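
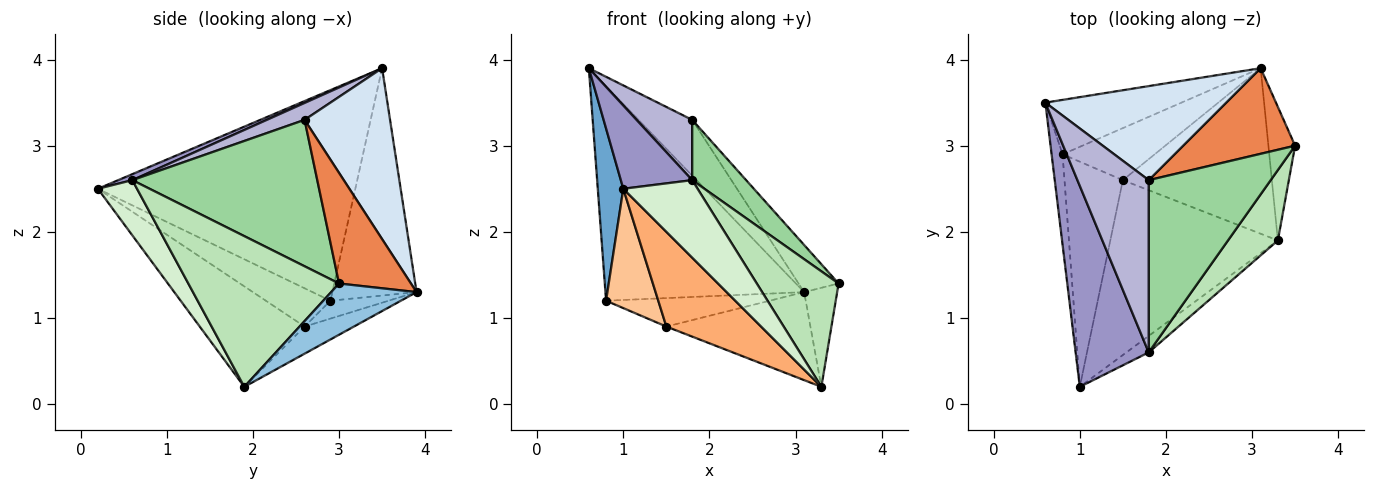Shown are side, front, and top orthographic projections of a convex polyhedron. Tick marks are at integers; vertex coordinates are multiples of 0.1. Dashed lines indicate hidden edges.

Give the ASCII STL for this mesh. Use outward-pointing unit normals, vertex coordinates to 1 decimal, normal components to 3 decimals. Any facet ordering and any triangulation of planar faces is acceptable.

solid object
 facet normal -0.994 -0.099 -0.052
  outer loop
   vertex 0.8 2.9 1.2
   vertex 1.0 0.2 2.5
   vertex 0.6 3.5 3.9
  endloop
 endfacet
 facet normal 0.839 0.324 -0.437
  outer loop
   vertex 3.1 3.9 1.3
   vertex 3.5 3.0 1.4
   vertex 3.3 1.9 0.2
  endloop
 endfacet
 facet normal -0.380 0.897 -0.227
  outer loop
   vertex 3.1 3.9 1.3
   vertex 0.8 2.9 1.2
   vertex 0.6 3.5 3.9
  endloop
 endfacet
 facet normal 0.631 0.396 0.667
  outer loop
   vertex 3.1 3.9 1.3
   vertex 0.6 3.5 3.9
   vertex 1.8 2.6 3.3
  endloop
 endfacet
 facet normal 0.655 0.364 0.662
  outer loop
   vertex 3.1 3.9 1.3
   vertex 1.8 2.6 3.3
   vertex 3.5 3.0 1.4
  endloop
 endfacet
 facet normal -0.466 -0.421 -0.778
  outer loop
   vertex 1.5 2.6 0.9
   vertex 3.3 1.9 0.2
   vertex 1.0 0.2 2.5
  endloop
 endfacet
 facet normal -0.501 -0.405 -0.765
  outer loop
   vertex 1.5 2.6 0.9
   vertex 1.0 0.2 2.5
   vertex 0.8 2.9 1.2
  endloop
 endfacet
 facet normal -0.159 0.464 -0.872
  outer loop
   vertex 1.5 2.6 0.9
   vertex 3.1 3.9 1.3
   vertex 3.3 1.9 0.2
  endloop
 endfacet
 facet normal -0.168 0.473 -0.865
  outer loop
   vertex 1.5 2.6 0.9
   vertex 0.8 2.9 1.2
   vertex 3.1 3.9 1.3
  endloop
 endfacet
 facet normal 0.750 -0.219 0.625
  outer loop
   vertex 1.8 0.6 2.6
   vertex 3.5 3.0 1.4
   vertex 1.8 2.6 3.3
  endloop
 endfacet
 facet normal 0.844 -0.458 0.279
  outer loop
   vertex 1.8 0.6 2.6
   vertex 3.3 1.9 0.2
   vertex 3.5 3.0 1.4
  endloop
 endfacet
 facet normal 0.458 -0.870 -0.185
  outer loop
   vertex 1.8 0.6 2.6
   vertex 1.0 0.2 2.5
   vertex 3.3 1.9 0.2
  endloop
 endfacet
 facet normal 0.076 -0.382 0.921
  outer loop
   vertex 1.8 0.6 2.6
   vertex 0.6 3.5 3.9
   vertex 1.0 0.2 2.5
  endloop
 endfacet
 facet normal 0.219 -0.322 0.921
  outer loop
   vertex 1.8 0.6 2.6
   vertex 1.8 2.6 3.3
   vertex 0.6 3.5 3.9
  endloop
 endfacet
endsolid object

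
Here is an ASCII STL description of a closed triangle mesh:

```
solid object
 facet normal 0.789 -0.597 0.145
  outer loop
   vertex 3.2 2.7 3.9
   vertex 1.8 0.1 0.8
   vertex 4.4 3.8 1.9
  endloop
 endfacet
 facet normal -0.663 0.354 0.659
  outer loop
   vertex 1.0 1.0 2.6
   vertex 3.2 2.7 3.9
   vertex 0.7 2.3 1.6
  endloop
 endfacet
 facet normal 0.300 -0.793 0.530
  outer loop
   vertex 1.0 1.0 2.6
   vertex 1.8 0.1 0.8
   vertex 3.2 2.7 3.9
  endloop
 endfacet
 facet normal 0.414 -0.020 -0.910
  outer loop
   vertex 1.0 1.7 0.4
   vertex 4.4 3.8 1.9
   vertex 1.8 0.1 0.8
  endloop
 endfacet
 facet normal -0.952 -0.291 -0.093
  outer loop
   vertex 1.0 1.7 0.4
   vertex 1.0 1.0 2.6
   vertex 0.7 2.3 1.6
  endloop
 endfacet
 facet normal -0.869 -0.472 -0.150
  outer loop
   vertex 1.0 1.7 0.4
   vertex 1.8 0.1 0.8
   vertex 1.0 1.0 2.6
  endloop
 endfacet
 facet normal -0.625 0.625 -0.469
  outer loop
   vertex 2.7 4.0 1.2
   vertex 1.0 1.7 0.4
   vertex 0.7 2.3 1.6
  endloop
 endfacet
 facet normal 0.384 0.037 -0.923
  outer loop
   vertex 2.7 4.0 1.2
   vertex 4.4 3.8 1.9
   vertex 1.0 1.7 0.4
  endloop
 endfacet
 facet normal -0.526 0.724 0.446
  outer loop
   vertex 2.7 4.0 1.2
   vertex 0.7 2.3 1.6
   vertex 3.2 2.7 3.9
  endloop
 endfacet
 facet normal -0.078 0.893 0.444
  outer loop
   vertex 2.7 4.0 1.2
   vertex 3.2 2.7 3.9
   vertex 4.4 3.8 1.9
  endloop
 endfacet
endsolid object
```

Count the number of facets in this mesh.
10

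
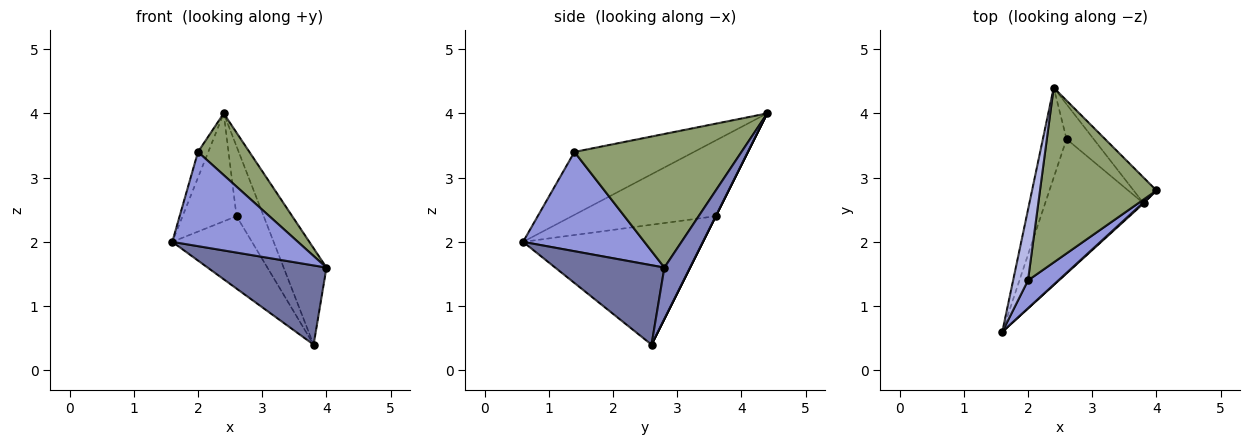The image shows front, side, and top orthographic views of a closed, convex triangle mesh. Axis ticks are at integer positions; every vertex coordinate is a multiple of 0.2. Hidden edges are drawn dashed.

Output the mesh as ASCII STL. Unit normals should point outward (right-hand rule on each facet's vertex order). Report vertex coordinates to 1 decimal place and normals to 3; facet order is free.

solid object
 facet normal 0.677 -0.736 0.010
  outer loop
   vertex 3.8 2.6 0.4
   vertex 4.0 2.8 1.6
   vertex 1.6 0.6 2.0
  endloop
 endfacet
 facet normal 0.502 0.836 -0.223
  outer loop
   vertex 3.8 2.6 0.4
   vertex 2.4 4.4 4.0
   vertex 4.0 2.8 1.6
  endloop
 endfacet
 facet normal 0.680 -0.704 0.208
  outer loop
   vertex 2.0 1.4 3.4
   vertex 1.6 0.6 2.0
   vertex 4.0 2.8 1.6
  endloop
 endfacet
 facet normal -0.970 0.083 0.229
  outer loop
   vertex 2.0 1.4 3.4
   vertex 2.4 4.4 4.0
   vertex 1.6 0.6 2.0
  endloop
 endfacet
 facet normal 0.734 -0.226 0.640
  outer loop
   vertex 2.0 1.4 3.4
   vertex 4.0 2.8 1.6
   vertex 2.4 4.4 4.0
  endloop
 endfacet
 facet normal -0.899 0.337 -0.281
  outer loop
   vertex 2.6 3.6 2.4
   vertex 1.6 0.6 2.0
   vertex 2.4 4.4 4.0
  endloop
 endfacet
 facet normal -0.731 0.324 -0.601
  outer loop
   vertex 2.6 3.6 2.4
   vertex 3.8 2.6 0.4
   vertex 1.6 0.6 2.0
  endloop
 endfacet
 facet normal 0.000 0.894 -0.447
  outer loop
   vertex 2.6 3.6 2.4
   vertex 2.4 4.4 4.0
   vertex 3.8 2.6 0.4
  endloop
 endfacet
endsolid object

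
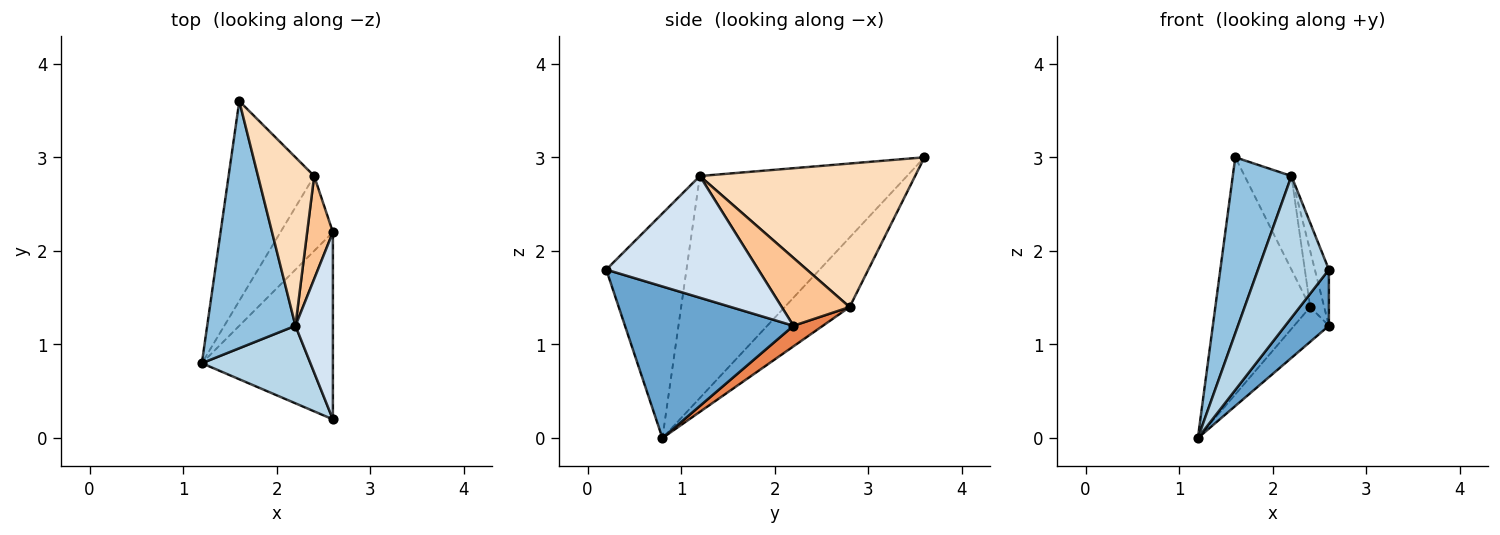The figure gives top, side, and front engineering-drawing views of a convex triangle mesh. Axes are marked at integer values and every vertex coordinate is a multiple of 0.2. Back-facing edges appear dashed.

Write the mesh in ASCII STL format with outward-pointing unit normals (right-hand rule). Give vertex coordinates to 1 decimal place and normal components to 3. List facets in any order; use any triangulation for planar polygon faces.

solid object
 facet normal 0.742 -0.192 -0.642
  outer loop
   vertex 2.6 0.2 1.8
   vertex 1.2 0.8 0.0
   vertex 2.6 2.2 1.2
  endloop
 endfacet
 facet normal -0.899 -0.254 0.357
  outer loop
   vertex 2.2 1.2 2.8
   vertex 1.6 3.6 3.0
   vertex 1.2 0.8 0.0
  endloop
 endfacet
 facet normal -0.705 -0.622 0.341
  outer loop
   vertex 2.2 1.2 2.8
   vertex 1.2 0.8 0.0
   vertex 2.6 0.2 1.8
  endloop
 endfacet
 facet normal 0.952 0.088 0.293
  outer loop
   vertex 2.2 1.2 2.8
   vertex 2.6 0.2 1.8
   vertex 2.6 2.2 1.2
  endloop
 endfacet
 facet normal 0.336 0.397 -0.854
  outer loop
   vertex 2.4 2.8 1.4
   vertex 2.6 2.2 1.2
   vertex 1.2 0.8 0.0
  endloop
 endfacet
 facet normal -0.464 0.678 -0.571
  outer loop
   vertex 2.4 2.8 1.4
   vertex 1.2 0.8 0.0
   vertex 1.6 3.6 3.0
  endloop
 endfacet
 facet normal 0.918 0.190 0.348
  outer loop
   vertex 2.4 2.8 1.4
   vertex 2.2 1.2 2.8
   vertex 2.6 2.2 1.2
  endloop
 endfacet
 facet normal 0.913 0.198 0.357
  outer loop
   vertex 2.4 2.8 1.4
   vertex 1.6 3.6 3.0
   vertex 2.2 1.2 2.8
  endloop
 endfacet
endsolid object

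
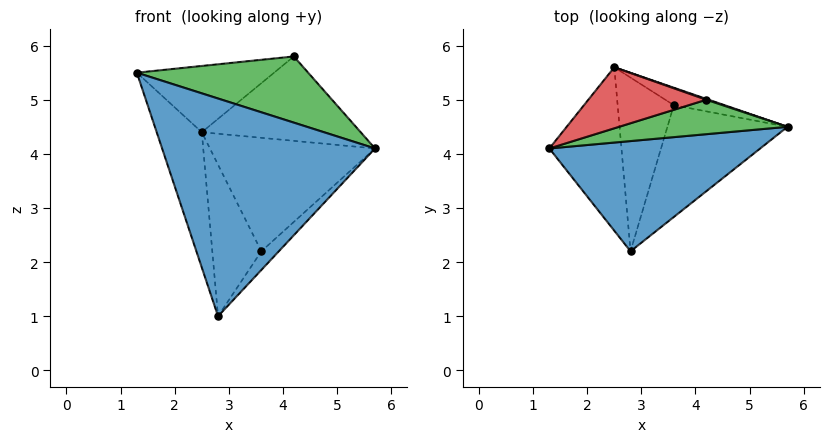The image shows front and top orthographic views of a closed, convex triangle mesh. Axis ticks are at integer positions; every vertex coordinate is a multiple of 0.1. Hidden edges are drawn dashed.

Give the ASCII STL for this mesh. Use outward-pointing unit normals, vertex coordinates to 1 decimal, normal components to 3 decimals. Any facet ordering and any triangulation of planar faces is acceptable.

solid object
 facet normal 0.219 -0.870 0.441
  outer loop
   vertex 2.8 2.2 1.0
   vertex 5.7 4.5 4.1
   vertex 1.3 4.1 5.5
  endloop
 endfacet
 facet normal -0.833 0.353 -0.427
  outer loop
   vertex 2.5 5.6 4.4
   vertex 2.8 2.2 1.0
   vertex 1.3 4.1 5.5
  endloop
 endfacet
 facet normal 0.222 -0.865 0.450
  outer loop
   vertex 4.2 5.0 5.8
   vertex 1.3 4.1 5.5
   vertex 5.7 4.5 4.1
  endloop
 endfacet
 facet normal -0.286 0.705 0.649
  outer loop
   vertex 4.2 5.0 5.8
   vertex 2.5 5.6 4.4
   vertex 1.3 4.1 5.5
  endloop
 endfacet
 facet normal 0.326 0.945 0.009
  outer loop
   vertex 4.2 5.0 5.8
   vertex 5.7 4.5 4.1
   vertex 2.5 5.6 4.4
  endloop
 endfacet
 facet normal 0.679 0.121 -0.725
  outer loop
   vertex 3.6 4.9 2.2
   vertex 5.7 4.5 4.1
   vertex 2.8 2.2 1.0
  endloop
 endfacet
 facet normal 0.310 0.940 -0.144
  outer loop
   vertex 3.6 4.9 2.2
   vertex 2.5 5.6 4.4
   vertex 5.7 4.5 4.1
  endloop
 endfacet
 facet normal -0.736 0.445 -0.510
  outer loop
   vertex 3.6 4.9 2.2
   vertex 2.8 2.2 1.0
   vertex 2.5 5.6 4.4
  endloop
 endfacet
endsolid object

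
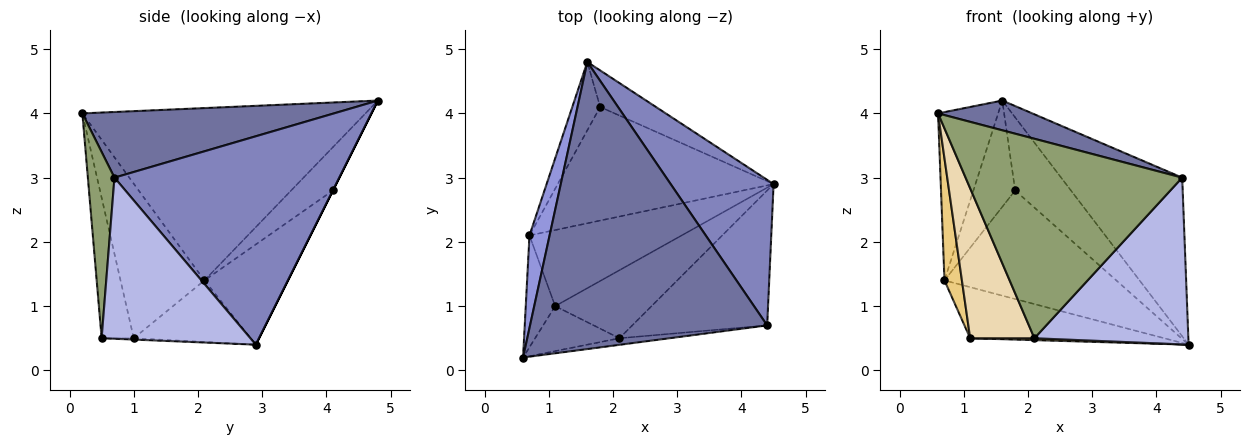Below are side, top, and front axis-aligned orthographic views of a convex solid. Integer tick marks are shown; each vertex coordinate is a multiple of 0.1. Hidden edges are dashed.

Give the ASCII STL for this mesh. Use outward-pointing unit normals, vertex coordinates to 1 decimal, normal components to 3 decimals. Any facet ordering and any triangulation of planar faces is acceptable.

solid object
 facet normal 0.265 -0.099 0.959
  outer loop
   vertex 4.4 0.7 3.0
   vertex 1.6 4.8 4.2
   vertex 0.6 0.2 4.0
  endloop
 endfacet
 facet normal 0.807 0.435 0.399
  outer loop
   vertex 4.4 0.7 3.0
   vertex 4.5 2.9 0.4
   vertex 1.6 4.8 4.2
  endloop
 endfacet
 facet normal -0.972 0.206 0.113
  outer loop
   vertex 0.7 2.1 1.4
   vertex 0.6 0.2 4.0
   vertex 1.6 4.8 4.2
  endloop
 endfacet
 facet normal 0.601 -0.622 -0.503
  outer loop
   vertex 2.1 0.5 0.5
   vertex 4.5 2.9 0.4
   vertex 4.4 0.7 3.0
  endloop
 endfacet
 facet normal 0.122 -0.992 -0.033
  outer loop
   vertex 2.1 0.5 0.5
   vertex 4.4 0.7 3.0
   vertex 0.6 0.2 4.0
  endloop
 endfacet
 facet normal 0.000 0.894 -0.447
  outer loop
   vertex 1.8 4.1 2.8
   vertex 1.6 4.8 4.2
   vertex 4.5 2.9 0.4
  endloop
 endfacet
 facet normal -0.318 0.655 -0.685
  outer loop
   vertex 1.8 4.1 2.8
   vertex 4.5 2.9 0.4
   vertex 0.7 2.1 1.4
  endloop
 endfacet
 facet normal -0.644 0.644 -0.414
  outer loop
   vertex 1.8 4.1 2.8
   vertex 0.7 2.1 1.4
   vertex 1.6 4.8 4.2
  endloop
 endfacet
 facet normal -0.318 0.528 -0.787
  outer loop
   vertex 1.1 1.0 0.5
   vertex 0.7 2.1 1.4
   vertex 4.5 2.9 0.4
  endloop
 endfacet
 facet normal -0.014 -0.028 -1.000
  outer loop
   vertex 1.1 1.0 0.5
   vertex 4.5 2.9 0.4
   vertex 2.1 0.5 0.5
  endloop
 endfacet
 facet normal -0.962 -0.200 -0.183
  outer loop
   vertex 1.1 1.0 0.5
   vertex 0.6 0.2 4.0
   vertex 0.7 2.1 1.4
  endloop
 endfacet
 facet normal -0.432 -0.864 -0.259
  outer loop
   vertex 1.1 1.0 0.5
   vertex 2.1 0.5 0.5
   vertex 0.6 0.2 4.0
  endloop
 endfacet
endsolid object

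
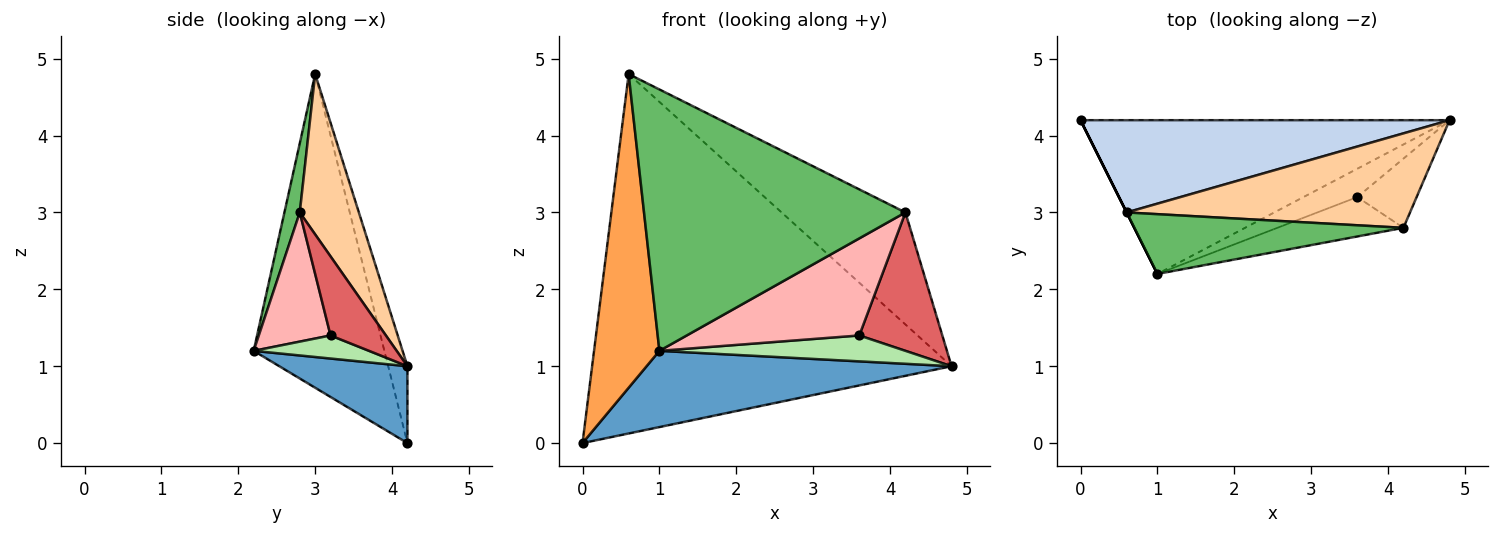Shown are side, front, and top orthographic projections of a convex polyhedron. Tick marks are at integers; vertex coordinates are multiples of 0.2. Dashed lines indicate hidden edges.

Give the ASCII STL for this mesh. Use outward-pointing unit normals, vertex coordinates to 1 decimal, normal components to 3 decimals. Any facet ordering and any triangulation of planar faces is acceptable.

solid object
 facet normal 0.183 -0.437 -0.881
  outer loop
   vertex 1.0 2.2 1.2
   vertex 0.0 4.2 0.0
   vertex 4.8 4.2 1.0
  endloop
 endfacet
 facet normal -0.052 0.967 0.248
  outer loop
   vertex 0.6 3.0 4.8
   vertex 4.8 4.2 1.0
   vertex 0.0 4.2 0.0
  endloop
 endfacet
 facet normal -0.894 -0.447 0.000
  outer loop
   vertex 0.6 3.0 4.8
   vertex 0.0 4.2 0.0
   vertex 1.0 2.2 1.2
  endloop
 endfacet
 facet normal 0.343 0.718 0.606
  outer loop
   vertex 4.2 2.8 3.0
   vertex 4.8 4.2 1.0
   vertex 0.6 3.0 4.8
  endloop
 endfacet
 facet normal 0.057 -0.973 0.223
  outer loop
   vertex 4.2 2.8 3.0
   vertex 0.6 3.0 4.8
   vertex 1.0 2.2 1.2
  endloop
 endfacet
 facet normal 0.302 -0.643 -0.704
  outer loop
   vertex 3.6 3.2 1.4
   vertex 1.0 2.2 1.2
   vertex 4.8 4.2 1.0
  endloop
 endfacet
 facet normal 0.512 -0.768 -0.384
  outer loop
   vertex 3.6 3.2 1.4
   vertex 4.8 4.2 1.0
   vertex 4.2 2.8 3.0
  endloop
 endfacet
 facet normal 0.360 -0.865 -0.351
  outer loop
   vertex 3.6 3.2 1.4
   vertex 4.2 2.8 3.0
   vertex 1.0 2.2 1.2
  endloop
 endfacet
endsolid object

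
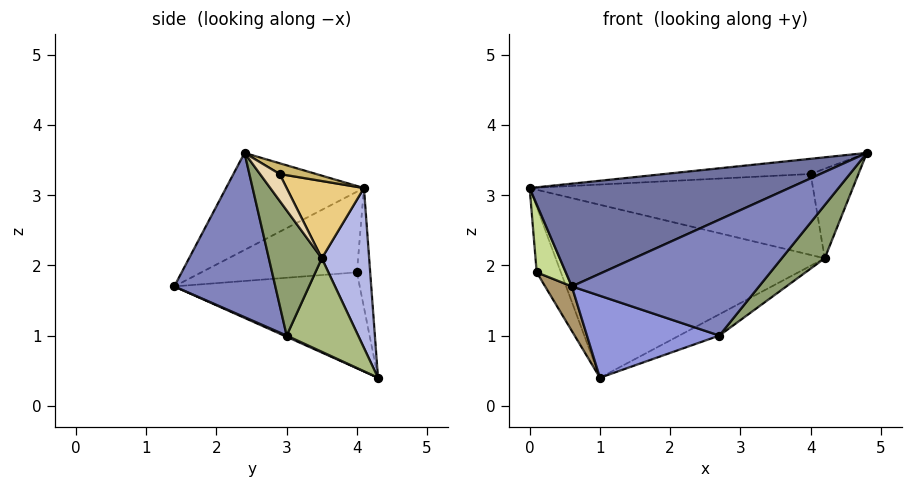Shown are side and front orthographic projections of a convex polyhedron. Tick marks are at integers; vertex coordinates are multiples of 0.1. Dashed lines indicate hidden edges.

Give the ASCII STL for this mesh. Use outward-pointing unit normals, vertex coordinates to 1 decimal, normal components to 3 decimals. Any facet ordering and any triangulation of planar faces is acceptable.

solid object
 facet normal -0.260 -0.489 0.832
  outer loop
   vertex 0.6 1.4 1.7
   vertex 4.8 2.4 3.6
   vertex 0.0 4.1 3.1
  endloop
 endfacet
 facet normal 0.410 -0.759 -0.506
  outer loop
   vertex 2.7 3.0 1.0
   vertex 4.8 2.4 3.6
   vertex 0.6 1.4 1.7
  endloop
 endfacet
 facet normal 0.008 -0.410 -0.912
  outer loop
   vertex 2.7 3.0 1.0
   vertex 0.6 1.4 1.7
   vertex 1.0 4.3 0.4
  endloop
 endfacet
 facet normal 0.172 0.976 0.136
  outer loop
   vertex 4.2 3.5 2.1
   vertex 1.0 4.3 0.4
   vertex 0.0 4.1 3.1
  endloop
 endfacet
 facet normal 0.615 -0.499 -0.611
  outer loop
   vertex 4.2 3.5 2.1
   vertex 4.8 2.4 3.6
   vertex 2.7 3.0 1.0
  endloop
 endfacet
 facet normal 0.504 0.283 -0.816
  outer loop
   vertex 4.2 3.5 2.1
   vertex 2.7 3.0 1.0
   vertex 1.0 4.3 0.4
  endloop
 endfacet
 facet normal -0.981 -0.183 -0.066
  outer loop
   vertex 0.1 4.0 1.9
   vertex 0.6 1.4 1.7
   vertex 0.0 4.1 3.1
  endloop
 endfacet
 facet normal -0.478 0.871 -0.112
  outer loop
   vertex 0.1 4.0 1.9
   vertex 0.0 4.1 3.1
   vertex 1.0 4.3 0.4
  endloop
 endfacet
 facet normal -0.840 -0.121 -0.528
  outer loop
   vertex 0.1 4.0 1.9
   vertex 1.0 4.3 0.4
   vertex 0.6 1.4 1.7
  endloop
 endfacet
 facet normal 0.174 0.696 0.696
  outer loop
   vertex 4.0 2.9 3.3
   vertex 0.0 4.1 3.1
   vertex 4.8 2.4 3.6
  endloop
 endfacet
 facet normal 0.233 0.854 0.466
  outer loop
   vertex 4.0 2.9 3.3
   vertex 4.2 3.5 2.1
   vertex 0.0 4.1 3.1
  endloop
 endfacet
 facet normal 0.337 0.818 0.465
  outer loop
   vertex 4.0 2.9 3.3
   vertex 4.8 2.4 3.6
   vertex 4.2 3.5 2.1
  endloop
 endfacet
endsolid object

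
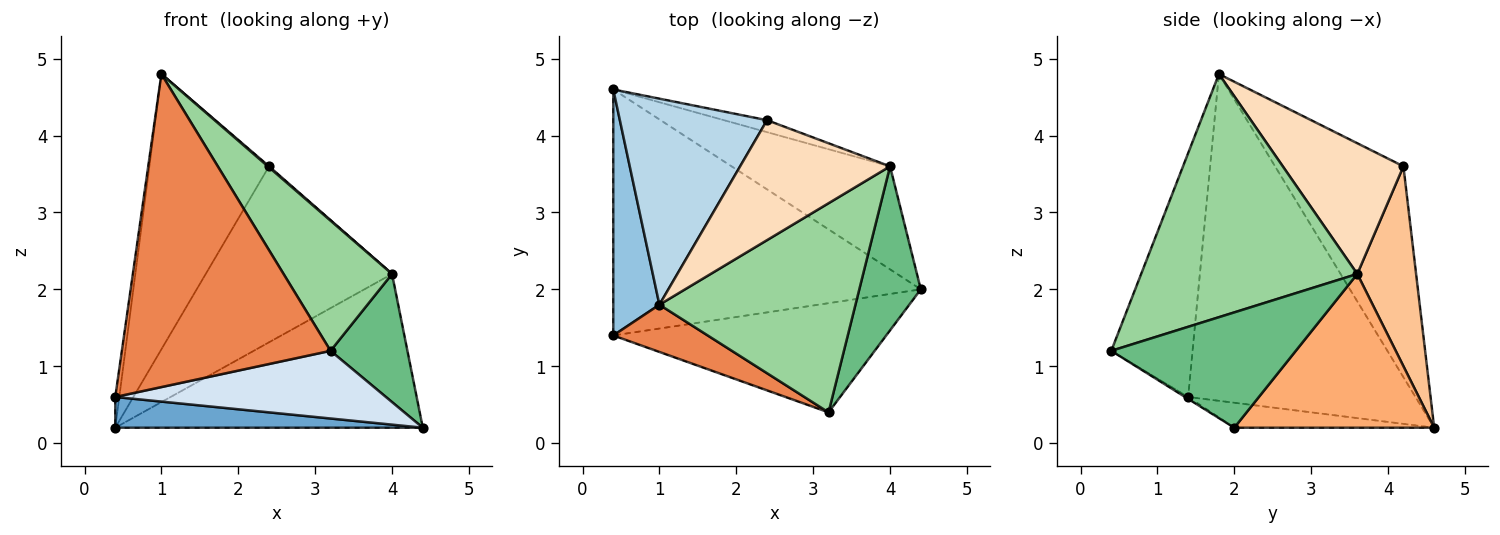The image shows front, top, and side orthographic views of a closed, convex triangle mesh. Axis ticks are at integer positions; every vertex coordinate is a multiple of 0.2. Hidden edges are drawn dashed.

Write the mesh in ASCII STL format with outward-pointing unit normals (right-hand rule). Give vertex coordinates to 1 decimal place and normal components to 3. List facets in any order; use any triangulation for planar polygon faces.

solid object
 facet normal -0.080 -0.124 -0.989
  outer loop
   vertex 0.4 4.6 0.2
   vertex 4.4 2.0 0.2
   vertex 0.4 1.4 0.6
  endloop
 endfacet
 facet normal -0.990 0.017 0.140
  outer loop
   vertex 1.0 1.8 4.8
   vertex 0.4 4.6 0.2
   vertex 0.4 1.4 0.6
  endloop
 endfacet
 facet normal -0.651 0.607 0.455
  outer loop
   vertex 2.4 4.2 3.6
   vertex 0.4 4.6 0.2
   vertex 1.0 1.8 4.8
  endloop
 endfacet
 facet normal -0.006 -0.527 -0.850
  outer loop
   vertex 3.2 0.4 1.2
   vertex 0.4 1.4 0.6
   vertex 4.4 2.0 0.2
  endloop
 endfacet
 facet normal -0.359 -0.923 0.139
  outer loop
   vertex 3.2 0.4 1.2
   vertex 1.0 1.8 4.8
   vertex 0.4 1.4 0.6
  endloop
 endfacet
 facet normal 0.475 0.731 -0.490
  outer loop
   vertex 4.0 3.6 2.2
   vertex 4.4 2.0 0.2
   vertex 0.4 4.6 0.2
  endloop
 endfacet
 facet normal 0.300 0.952 -0.065
  outer loop
   vertex 4.0 3.6 2.2
   vertex 0.4 4.6 0.2
   vertex 2.4 4.2 3.6
  endloop
 endfacet
 facet normal 0.657 -0.006 0.754
  outer loop
   vertex 4.0 3.6 2.2
   vertex 2.4 4.2 3.6
   vertex 1.0 1.8 4.8
  endloop
 endfacet
 facet normal 0.828 -0.345 0.442
  outer loop
   vertex 4.0 3.6 2.2
   vertex 3.2 0.4 1.2
   vertex 4.4 2.0 0.2
  endloop
 endfacet
 facet normal 0.725 -0.364 0.585
  outer loop
   vertex 4.0 3.6 2.2
   vertex 1.0 1.8 4.8
   vertex 3.2 0.4 1.2
  endloop
 endfacet
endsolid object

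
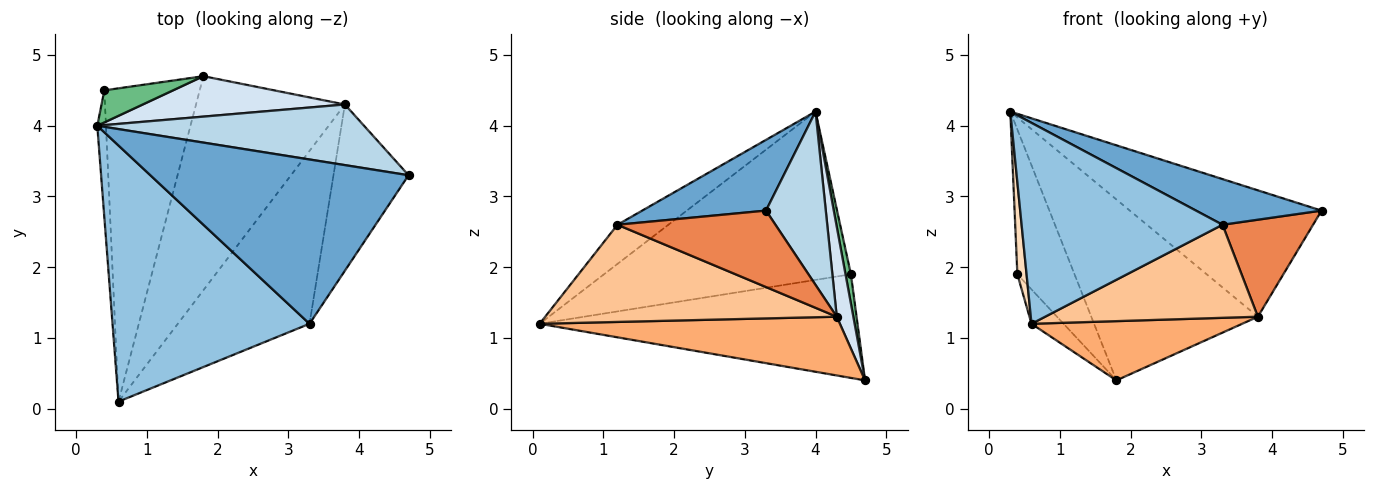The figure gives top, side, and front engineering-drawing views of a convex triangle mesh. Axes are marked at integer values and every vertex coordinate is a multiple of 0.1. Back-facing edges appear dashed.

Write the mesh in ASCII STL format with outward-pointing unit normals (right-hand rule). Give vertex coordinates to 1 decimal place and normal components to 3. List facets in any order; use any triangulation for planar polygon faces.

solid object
 facet normal 0.255 -0.259 0.932
  outer loop
   vertex 3.3 1.2 2.6
   vertex 4.7 3.3 2.8
   vertex 0.3 4.0 4.2
  endloop
 endfacet
 facet normal -0.155 -0.610 0.777
  outer loop
   vertex 3.3 1.2 2.6
   vertex 0.3 4.0 4.2
   vertex 0.6 0.1 1.2
  endloop
 endfacet
 facet normal 0.271 0.868 0.416
  outer loop
   vertex 3.8 4.3 1.3
   vertex 0.3 4.0 4.2
   vertex 4.7 3.3 2.8
  endloop
 endfacet
 facet normal 0.097 0.971 0.217
  outer loop
   vertex 3.8 4.3 1.3
   vertex 1.8 4.7 0.4
   vertex 0.3 4.0 4.2
  endloop
 endfacet
 facet normal 0.660 -0.378 -0.649
  outer loop
   vertex 3.8 4.3 1.3
   vertex 4.7 3.3 2.8
   vertex 3.3 1.2 2.6
  endloop
 endfacet
 facet normal 0.355 -0.249 -0.901
  outer loop
   vertex 3.8 4.3 1.3
   vertex 0.6 0.1 1.2
   vertex 1.8 4.7 0.4
  endloop
 endfacet
 facet normal 0.545 -0.398 -0.738
  outer loop
   vertex 3.8 4.3 1.3
   vertex 3.3 1.2 2.6
   vertex 0.6 0.1 1.2
  endloop
 endfacet
 facet normal -0.998 -0.037 -0.051
  outer loop
   vertex 0.4 4.5 1.9
   vertex 0.6 0.1 1.2
   vertex 0.3 4.0 4.2
  endloop
 endfacet
 facet normal 0.092 0.972 0.215
  outer loop
   vertex 0.4 4.5 1.9
   vertex 0.3 4.0 4.2
   vertex 1.8 4.7 0.4
  endloop
 endfacet
 facet normal -0.734 0.074 -0.675
  outer loop
   vertex 0.4 4.5 1.9
   vertex 1.8 4.7 0.4
   vertex 0.6 0.1 1.2
  endloop
 endfacet
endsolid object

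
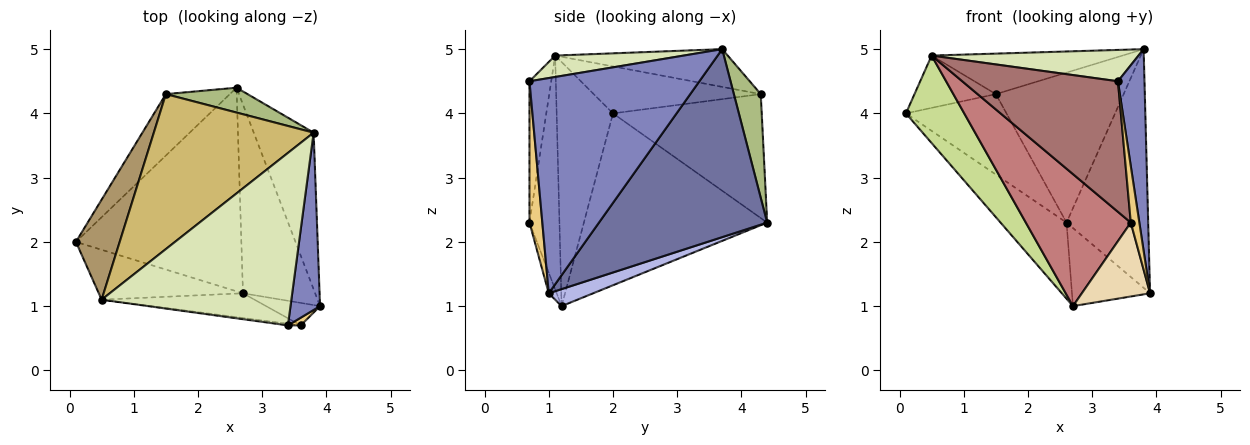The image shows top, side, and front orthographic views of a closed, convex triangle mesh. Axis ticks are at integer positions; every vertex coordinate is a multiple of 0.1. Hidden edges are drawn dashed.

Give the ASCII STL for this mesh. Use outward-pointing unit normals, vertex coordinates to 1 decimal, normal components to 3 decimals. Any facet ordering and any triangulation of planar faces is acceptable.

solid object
 facet normal 0.865 0.420 -0.276
  outer loop
   vertex 3.8 3.7 5.0
   vertex 3.9 1.0 1.2
   vertex 2.6 4.4 2.3
  endloop
 endfacet
 facet normal 0.979 -0.153 0.134
  outer loop
   vertex 3.4 0.7 4.5
   vertex 3.9 1.0 1.2
   vertex 3.8 3.7 5.0
  endloop
 endfacet
 facet normal -0.697 0.251 -0.671
  outer loop
   vertex 2.7 1.2 1.0
   vertex 0.1 2.0 4.0
   vertex 2.6 4.4 2.3
  endloop
 endfacet
 facet normal 0.213 0.373 -0.903
  outer loop
   vertex 2.7 1.2 1.0
   vertex 2.6 4.4 2.3
   vertex 3.9 1.0 1.2
  endloop
 endfacet
 facet normal -0.762 0.515 -0.393
  outer loop
   vertex 1.5 4.3 4.3
   vertex 2.6 4.4 2.3
   vertex 0.1 2.0 4.0
  endloop
 endfacet
 facet normal 0.203 0.966 0.160
  outer loop
   vertex 1.5 4.3 4.3
   vertex 3.8 3.7 5.0
   vertex 2.6 4.4 2.3
  endloop
 endfacet
 facet normal -0.643 -0.665 -0.380
  outer loop
   vertex 0.5 1.1 4.9
   vertex 0.1 2.0 4.0
   vertex 2.7 1.2 1.0
  endloop
 endfacet
 facet normal 0.110 -0.178 0.978
  outer loop
   vertex 0.5 1.1 4.9
   vertex 3.4 0.7 4.5
   vertex 3.8 3.7 5.0
  endloop
 endfacet
 facet normal -0.689 0.336 0.642
  outer loop
   vertex 0.5 1.1 4.9
   vertex 1.5 4.3 4.3
   vertex 0.1 2.0 4.0
  endloop
 endfacet
 facet normal -0.223 0.246 0.943
  outer loop
   vertex 0.5 1.1 4.9
   vertex 3.8 3.7 5.0
   vertex 1.5 4.3 4.3
  endloop
 endfacet
 facet normal 0.830 -0.553 0.075
  outer loop
   vertex 3.6 0.7 2.3
   vertex 3.9 1.0 1.2
   vertex 3.4 0.7 4.5
  endloop
 endfacet
 facet normal -0.110 -0.951 -0.289
  outer loop
   vertex 3.6 0.7 2.3
   vertex 2.7 1.2 1.0
   vertex 3.9 1.0 1.2
  endloop
 endfacet
 facet normal -0.138 -0.990 -0.013
  outer loop
   vertex 3.6 0.7 2.3
   vertex 3.4 0.7 4.5
   vertex 0.5 1.1 4.9
  endloop
 endfacet
 facet normal -0.270 -0.946 -0.177
  outer loop
   vertex 3.6 0.7 2.3
   vertex 0.5 1.1 4.9
   vertex 2.7 1.2 1.0
  endloop
 endfacet
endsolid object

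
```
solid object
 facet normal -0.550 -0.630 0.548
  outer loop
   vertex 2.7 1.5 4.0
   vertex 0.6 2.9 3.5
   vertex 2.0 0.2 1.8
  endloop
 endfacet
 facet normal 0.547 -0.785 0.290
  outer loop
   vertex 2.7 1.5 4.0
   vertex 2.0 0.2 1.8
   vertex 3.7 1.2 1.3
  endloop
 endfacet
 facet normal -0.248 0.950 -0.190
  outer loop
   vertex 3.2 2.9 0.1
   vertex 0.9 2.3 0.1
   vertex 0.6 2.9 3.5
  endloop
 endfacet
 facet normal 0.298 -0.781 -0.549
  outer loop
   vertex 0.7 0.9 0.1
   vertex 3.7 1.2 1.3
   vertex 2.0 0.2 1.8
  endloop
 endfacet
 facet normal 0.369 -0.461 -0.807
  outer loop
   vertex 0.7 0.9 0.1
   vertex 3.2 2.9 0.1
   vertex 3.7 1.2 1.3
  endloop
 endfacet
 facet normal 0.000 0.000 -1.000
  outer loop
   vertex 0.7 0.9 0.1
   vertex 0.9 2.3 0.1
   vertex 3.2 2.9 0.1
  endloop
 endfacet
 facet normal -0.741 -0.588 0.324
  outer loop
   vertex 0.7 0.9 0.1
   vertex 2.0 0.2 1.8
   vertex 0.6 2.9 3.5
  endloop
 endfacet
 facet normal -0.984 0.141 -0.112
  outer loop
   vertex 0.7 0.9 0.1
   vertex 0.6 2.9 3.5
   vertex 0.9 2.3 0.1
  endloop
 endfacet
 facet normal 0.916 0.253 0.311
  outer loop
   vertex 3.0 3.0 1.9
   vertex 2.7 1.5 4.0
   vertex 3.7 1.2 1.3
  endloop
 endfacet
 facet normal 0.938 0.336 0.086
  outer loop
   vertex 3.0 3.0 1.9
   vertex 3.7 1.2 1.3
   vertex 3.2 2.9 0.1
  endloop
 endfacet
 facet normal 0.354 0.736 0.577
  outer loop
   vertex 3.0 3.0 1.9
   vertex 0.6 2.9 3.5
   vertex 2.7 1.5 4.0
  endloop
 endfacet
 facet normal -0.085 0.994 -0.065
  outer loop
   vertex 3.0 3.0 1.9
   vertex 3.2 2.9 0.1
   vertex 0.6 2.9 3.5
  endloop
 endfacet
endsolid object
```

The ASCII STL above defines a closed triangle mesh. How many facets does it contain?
12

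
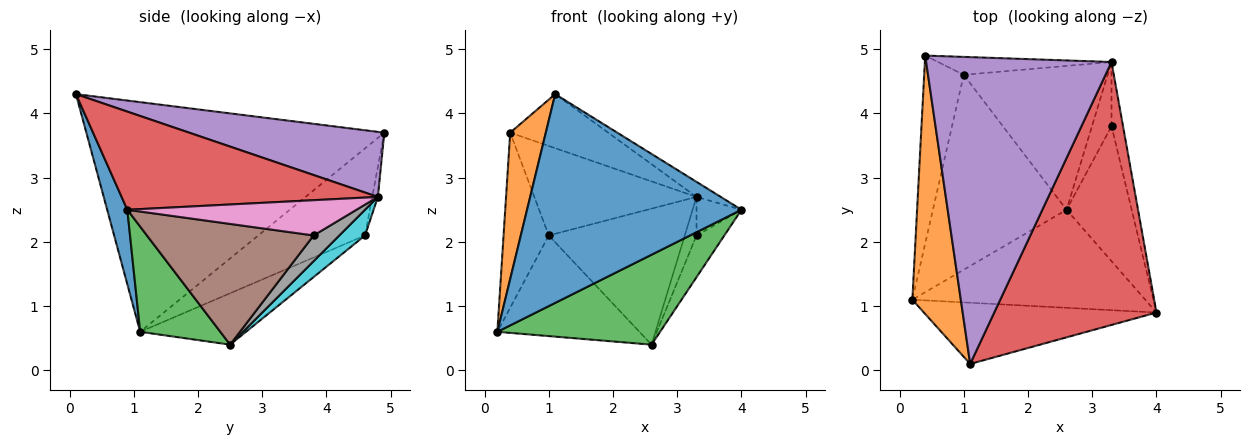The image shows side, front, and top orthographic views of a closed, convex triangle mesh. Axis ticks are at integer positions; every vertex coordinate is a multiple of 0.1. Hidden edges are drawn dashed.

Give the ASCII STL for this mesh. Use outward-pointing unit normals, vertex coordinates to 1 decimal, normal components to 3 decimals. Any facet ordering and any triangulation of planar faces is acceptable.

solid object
 facet normal 0.090 -0.956 -0.280
  outer loop
   vertex 1.1 0.1 4.3
   vertex 0.2 1.1 0.6
   vertex 4.0 0.9 2.5
  endloop
 endfacet
 facet normal -0.972 -0.116 0.205
  outer loop
   vertex 1.1 0.1 4.3
   vertex 0.4 4.9 3.7
   vertex 0.2 1.1 0.6
  endloop
 endfacet
 facet normal 0.316 -0.641 -0.699
  outer loop
   vertex 2.6 2.5 0.4
   vertex 4.0 0.9 2.5
   vertex 0.2 1.1 0.6
  endloop
 endfacet
 facet normal 0.517 0.049 0.855
  outer loop
   vertex 3.3 4.8 2.7
   vertex 1.1 0.1 4.3
   vertex 4.0 0.9 2.5
  endloop
 endfacet
 facet normal 0.327 0.164 0.931
  outer loop
   vertex 3.3 4.8 2.7
   vertex 0.4 4.9 3.7
   vertex 1.1 0.1 4.3
  endloop
 endfacet
 facet normal 0.871 0.145 -0.470
  outer loop
   vertex 3.3 3.8 2.1
   vertex 4.0 0.9 2.5
   vertex 2.6 2.5 0.4
  endloop
 endfacet
 facet normal 0.934 0.183 -0.306
  outer loop
   vertex 3.3 3.8 2.1
   vertex 3.3 4.8 2.7
   vertex 4.0 0.9 2.5
  endloop
 endfacet
 facet normal 0.748 0.341 -0.569
  outer loop
   vertex 3.3 3.8 2.1
   vertex 2.6 2.5 0.4
   vertex 3.3 4.8 2.7
  endloop
 endfacet
 facet normal -0.034 0.980 -0.196
  outer loop
   vertex 1.0 4.6 2.1
   vertex 0.4 4.9 3.7
   vertex 3.3 4.8 2.7
  endloop
 endfacet
 facet normal 0.129 0.681 -0.721
  outer loop
   vertex 1.0 4.6 2.1
   vertex 3.3 4.8 2.7
   vertex 2.6 2.5 0.4
  endloop
 endfacet
 facet normal -0.850 0.360 -0.386
  outer loop
   vertex 1.0 4.6 2.1
   vertex 0.2 1.1 0.6
   vertex 0.4 4.9 3.7
  endloop
 endfacet
 facet normal -0.323 0.434 -0.841
  outer loop
   vertex 1.0 4.6 2.1
   vertex 2.6 2.5 0.4
   vertex 0.2 1.1 0.6
  endloop
 endfacet
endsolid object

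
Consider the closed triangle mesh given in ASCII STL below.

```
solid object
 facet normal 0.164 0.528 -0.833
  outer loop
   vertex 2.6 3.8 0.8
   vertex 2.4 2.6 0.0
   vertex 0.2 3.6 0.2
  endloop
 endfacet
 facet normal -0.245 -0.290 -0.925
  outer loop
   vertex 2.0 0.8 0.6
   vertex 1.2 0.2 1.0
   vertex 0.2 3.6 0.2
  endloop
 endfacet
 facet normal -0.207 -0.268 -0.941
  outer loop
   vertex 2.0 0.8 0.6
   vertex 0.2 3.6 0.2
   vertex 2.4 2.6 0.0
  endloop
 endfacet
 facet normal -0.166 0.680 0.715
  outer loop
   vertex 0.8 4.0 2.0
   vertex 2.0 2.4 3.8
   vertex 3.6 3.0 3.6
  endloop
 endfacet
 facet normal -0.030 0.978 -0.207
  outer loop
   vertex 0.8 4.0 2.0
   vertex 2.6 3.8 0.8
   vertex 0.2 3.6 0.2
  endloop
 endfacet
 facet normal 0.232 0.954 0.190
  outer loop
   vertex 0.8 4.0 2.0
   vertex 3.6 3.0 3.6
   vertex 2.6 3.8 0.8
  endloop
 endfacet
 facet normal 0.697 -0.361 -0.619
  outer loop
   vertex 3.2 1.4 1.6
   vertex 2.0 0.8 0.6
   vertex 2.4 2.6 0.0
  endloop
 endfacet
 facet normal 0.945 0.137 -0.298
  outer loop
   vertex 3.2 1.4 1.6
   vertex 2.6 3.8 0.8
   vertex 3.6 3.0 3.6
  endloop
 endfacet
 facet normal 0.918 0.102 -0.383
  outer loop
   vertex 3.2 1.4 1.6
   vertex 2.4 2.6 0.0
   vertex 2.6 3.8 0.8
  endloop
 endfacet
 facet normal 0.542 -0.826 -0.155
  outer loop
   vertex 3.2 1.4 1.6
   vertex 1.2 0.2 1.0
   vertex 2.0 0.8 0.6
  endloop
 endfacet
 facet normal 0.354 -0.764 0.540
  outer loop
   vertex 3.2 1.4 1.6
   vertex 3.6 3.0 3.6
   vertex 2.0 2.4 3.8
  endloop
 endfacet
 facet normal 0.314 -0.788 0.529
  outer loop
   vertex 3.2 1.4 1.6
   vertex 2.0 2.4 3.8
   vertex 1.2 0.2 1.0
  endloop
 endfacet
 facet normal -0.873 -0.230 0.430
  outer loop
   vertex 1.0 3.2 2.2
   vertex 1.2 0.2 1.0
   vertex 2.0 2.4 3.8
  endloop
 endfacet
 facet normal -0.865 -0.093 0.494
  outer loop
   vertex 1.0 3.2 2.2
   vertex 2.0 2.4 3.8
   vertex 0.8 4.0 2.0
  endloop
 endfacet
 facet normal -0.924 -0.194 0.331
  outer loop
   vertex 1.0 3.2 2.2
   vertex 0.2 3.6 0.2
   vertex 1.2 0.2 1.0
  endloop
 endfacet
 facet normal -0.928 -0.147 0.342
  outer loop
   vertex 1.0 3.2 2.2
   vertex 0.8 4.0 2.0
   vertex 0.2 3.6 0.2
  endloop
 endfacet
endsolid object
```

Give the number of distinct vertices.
10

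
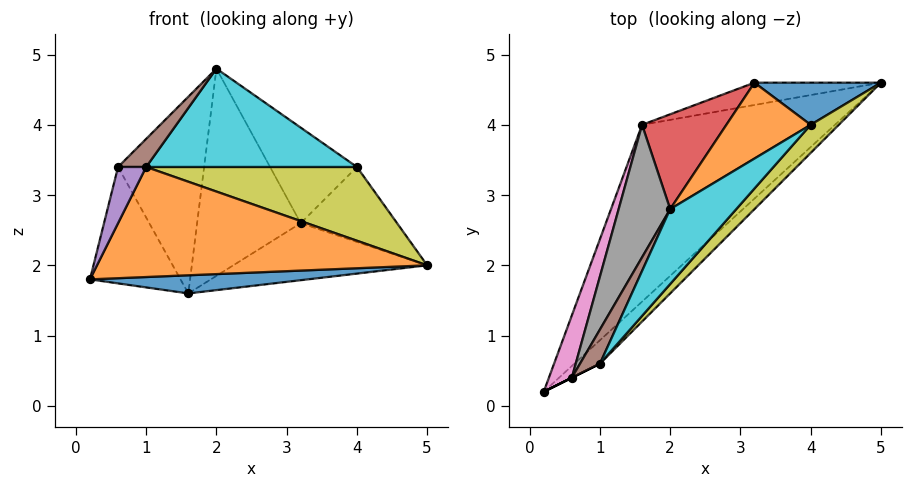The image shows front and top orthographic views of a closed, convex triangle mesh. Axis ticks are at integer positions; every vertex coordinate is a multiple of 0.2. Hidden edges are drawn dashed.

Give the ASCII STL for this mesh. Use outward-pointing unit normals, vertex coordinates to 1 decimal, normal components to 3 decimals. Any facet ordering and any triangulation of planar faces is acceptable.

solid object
 facet normal 0.134 -0.101 -0.986
  outer loop
   vertex 1.6 4.0 1.6
   vertex 5.0 4.6 2.0
   vertex 0.2 0.2 1.8
  endloop
 endfacet
 facet normal 0.671 -0.725 -0.154
  outer loop
   vertex 1.0 0.6 3.4
   vertex 0.2 0.2 1.8
   vertex 5.0 4.6 2.0
  endloop
 endfacet
 facet normal -0.121 0.924 -0.362
  outer loop
   vertex 3.2 4.6 2.6
   vertex 5.0 4.6 2.0
   vertex 1.6 4.0 1.6
  endloop
 endfacet
 facet normal -0.515 0.779 0.357
  outer loop
   vertex 3.2 4.6 2.6
   vertex 1.6 4.0 1.6
   vertex 2.0 2.8 4.8
  endloop
 endfacet
 facet normal 0.447 -0.894 0.000
  outer loop
   vertex 0.6 0.4 3.4
   vertex 0.2 0.2 1.8
   vertex 1.0 0.6 3.4
  endloop
 endfacet
 facet normal 0.303 -0.606 0.736
  outer loop
   vertex 0.6 0.4 3.4
   vertex 1.0 0.6 3.4
   vertex 2.0 2.8 4.8
  endloop
 endfacet
 facet normal -0.919 0.348 0.186
  outer loop
   vertex 0.6 0.4 3.4
   vertex 1.6 4.0 1.6
   vertex 0.2 0.2 1.8
  endloop
 endfacet
 facet normal -0.893 0.374 0.252
  outer loop
   vertex 0.6 0.4 3.4
   vertex 2.0 2.8 4.8
   vertex 1.6 4.0 1.6
  endloop
 endfacet
 facet normal 0.727 -0.642 0.244
  outer loop
   vertex 4.0 4.0 3.4
   vertex 1.0 0.6 3.4
   vertex 5.0 4.6 2.0
  endloop
 endfacet
 facet normal 0.670 -0.591 0.450
  outer loop
   vertex 4.0 4.0 3.4
   vertex 2.0 2.8 4.8
   vertex 1.0 0.6 3.4
  endloop
 endfacet
 facet normal 0.161 0.860 0.484
  outer loop
   vertex 4.0 4.0 3.4
   vertex 5.0 4.6 2.0
   vertex 3.2 4.6 2.6
  endloop
 endfacet
 facet normal -0.035 0.783 0.622
  outer loop
   vertex 4.0 4.0 3.4
   vertex 3.2 4.6 2.6
   vertex 2.0 2.8 4.8
  endloop
 endfacet
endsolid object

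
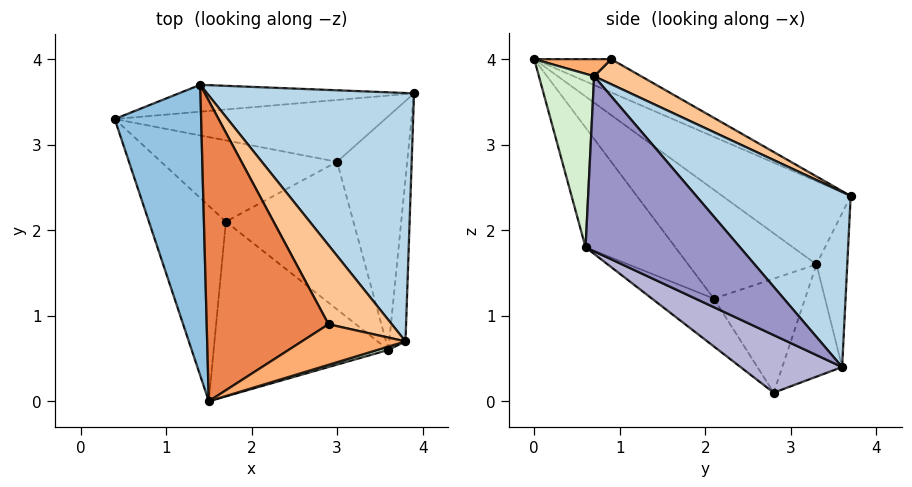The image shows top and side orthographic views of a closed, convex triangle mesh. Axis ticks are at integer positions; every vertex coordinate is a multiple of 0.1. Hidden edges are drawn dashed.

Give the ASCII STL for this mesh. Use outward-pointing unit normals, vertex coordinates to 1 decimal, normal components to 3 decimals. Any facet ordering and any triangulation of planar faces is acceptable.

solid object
 facet normal -0.171 0.950 -0.261
  outer loop
   vertex 1.4 3.7 2.4
   vertex 3.9 3.6 0.4
   vertex 0.4 3.3 1.6
  endloop
 endfacet
 facet normal -0.666 0.281 0.691
  outer loop
   vertex 1.4 3.7 2.4
   vertex 0.4 3.3 1.6
   vertex 1.5 0.0 4.0
  endloop
 endfacet
 facet normal 0.486 0.658 0.575
  outer loop
   vertex 3.8 0.7 3.8
   vertex 3.9 3.6 0.4
   vertex 1.4 3.7 2.4
  endloop
 endfacet
 facet normal -0.303 0.614 -0.729
  outer loop
   vertex 3.0 2.8 0.1
   vertex 0.4 3.3 1.6
   vertex 3.9 3.6 0.4
  endloop
 endfacet
 facet normal -0.244 0.379 0.893
  outer loop
   vertex 2.9 0.9 4.0
   vertex 1.4 3.7 2.4
   vertex 1.5 0.0 4.0
  endloop
 endfacet
 facet normal 0.158 -0.246 0.956
  outer loop
   vertex 2.9 0.9 4.0
   vertex 1.5 0.0 4.0
   vertex 3.8 0.7 3.8
  endloop
 endfacet
 facet normal 0.298 0.589 0.751
  outer loop
   vertex 2.9 0.9 4.0
   vertex 3.8 0.7 3.8
   vertex 1.4 3.7 2.4
  endloop
 endfacet
 facet normal -0.671 -0.569 -0.475
  outer loop
   vertex 1.7 2.1 1.2
   vertex 1.5 0.0 4.0
   vertex 0.4 3.3 1.6
  endloop
 endfacet
 facet normal -0.519 -0.295 -0.802
  outer loop
   vertex 1.7 2.1 1.2
   vertex 0.4 3.3 1.6
   vertex 3.0 2.8 0.1
  endloop
 endfacet
 facet normal -0.391 -0.723 -0.570
  outer loop
   vertex 3.6 0.6 1.8
   vertex 1.5 0.0 4.0
   vertex 1.7 2.1 1.2
  endloop
 endfacet
 facet normal -0.272 -0.634 -0.724
  outer loop
   vertex 3.6 0.6 1.8
   vertex 1.7 2.1 1.2
   vertex 3.0 2.8 0.1
  endloop
 endfacet
 facet normal 0.293 -0.956 0.019
  outer loop
   vertex 3.6 0.6 1.8
   vertex 3.8 0.7 3.8
   vertex 1.5 0.0 4.0
  endloop
 endfacet
 facet normal 0.986 -0.141 -0.092
  outer loop
   vertex 3.6 0.6 1.8
   vertex 3.9 3.6 0.4
   vertex 3.8 0.7 3.8
  endloop
 endfacet
 facet normal 0.584 -0.390 -0.711
  outer loop
   vertex 3.6 0.6 1.8
   vertex 3.0 2.8 0.1
   vertex 3.9 3.6 0.4
  endloop
 endfacet
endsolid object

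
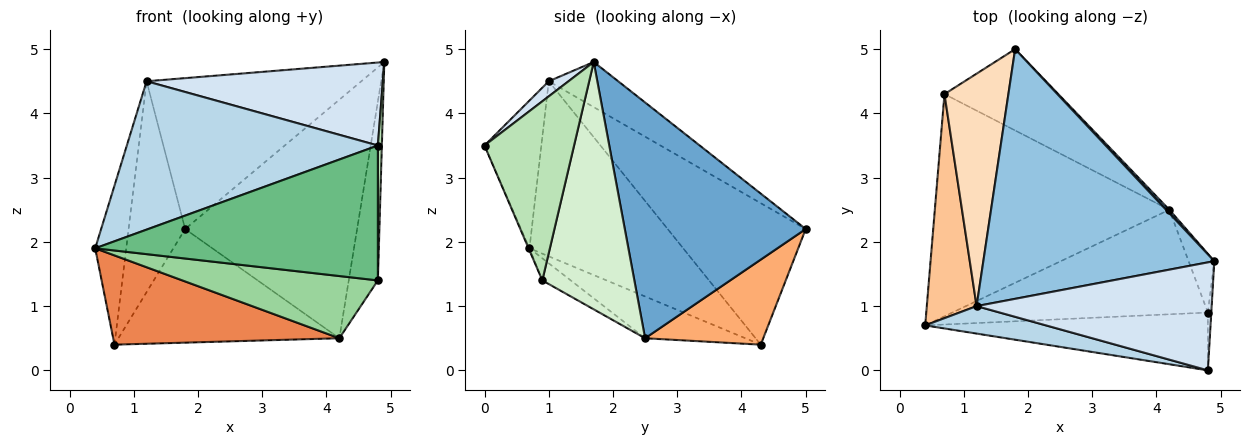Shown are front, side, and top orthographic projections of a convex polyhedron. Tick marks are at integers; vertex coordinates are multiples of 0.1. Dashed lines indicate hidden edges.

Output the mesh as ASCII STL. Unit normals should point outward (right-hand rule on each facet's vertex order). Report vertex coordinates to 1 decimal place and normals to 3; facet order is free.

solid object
 facet normal 0.725 0.689 0.010
  outer loop
   vertex 4.2 2.5 0.5
   vertex 1.8 5.0 2.2
   vertex 4.9 1.7 4.8
  endloop
 endfacet
 facet normal -0.165 0.510 0.844
  outer loop
   vertex 1.2 1.0 4.5
   vertex 4.9 1.7 4.8
   vertex 1.8 5.0 2.2
  endloop
 endfacet
 facet normal -0.217 -0.960 0.178
  outer loop
   vertex 1.2 1.0 4.5
   vertex 0.4 0.7 1.9
   vertex 4.8 0.0 3.5
  endloop
 endfacet
 facet normal 0.051 -0.609 0.792
  outer loop
   vertex 1.2 1.0 4.5
   vertex 4.8 0.0 3.5
   vertex 4.9 1.7 4.8
  endloop
 endfacet
 facet normal -0.163 -0.368 -0.915
  outer loop
   vertex 0.7 4.3 0.4
   vertex 4.2 2.5 0.5
   vertex 0.4 0.7 1.9
  endloop
 endfacet
 facet normal 0.399 0.746 -0.534
  outer loop
   vertex 0.7 4.3 0.4
   vertex 1.8 5.0 2.2
   vertex 4.2 2.5 0.5
  endloop
 endfacet
 facet normal -0.944 0.191 0.269
  outer loop
   vertex 0.7 4.3 0.4
   vertex 0.4 0.7 1.9
   vertex 1.2 1.0 4.5
  endloop
 endfacet
 facet normal -0.854 0.350 0.386
  outer loop
   vertex 0.7 4.3 0.4
   vertex 1.2 1.0 4.5
   vertex 1.8 5.0 2.2
  endloop
 endfacet
 facet normal -0.003 -0.919 -0.394
  outer loop
   vertex 4.8 0.9 1.4
   vertex 4.8 0.0 3.5
   vertex 0.4 0.7 1.9
  endloop
 endfacet
 facet normal -0.074 -0.510 -0.857
  outer loop
   vertex 4.8 0.9 1.4
   vertex 0.4 0.7 1.9
   vertex 4.2 2.5 0.5
  endloop
 endfacet
 facet normal 0.999 -0.044 -0.019
  outer loop
   vertex 4.8 0.9 1.4
   vertex 4.9 1.7 4.8
   vertex 4.8 0.0 3.5
  endloop
 endfacet
 facet normal 0.949 0.300 -0.099
  outer loop
   vertex 4.8 0.9 1.4
   vertex 4.2 2.5 0.5
   vertex 4.9 1.7 4.8
  endloop
 endfacet
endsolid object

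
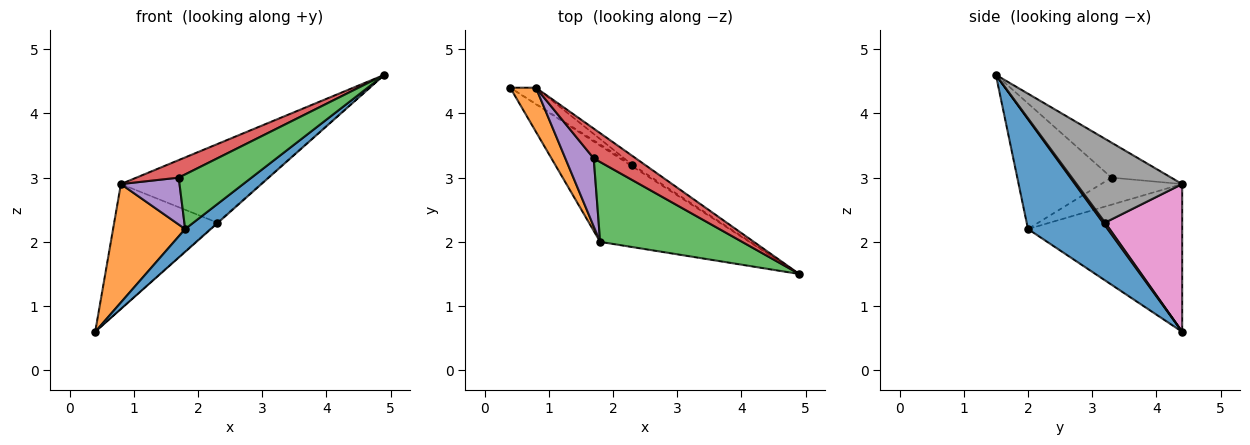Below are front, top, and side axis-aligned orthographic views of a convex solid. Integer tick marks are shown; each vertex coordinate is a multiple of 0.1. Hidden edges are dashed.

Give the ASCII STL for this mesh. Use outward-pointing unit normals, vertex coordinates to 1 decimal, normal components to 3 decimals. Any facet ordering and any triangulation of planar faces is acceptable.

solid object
 facet normal 0.582 -0.188 -0.791
  outer loop
   vertex 1.8 2.0 2.2
   vertex 0.4 4.4 0.6
   vertex 4.9 1.5 4.6
  endloop
 endfacet
 facet normal -0.895 -0.418 0.156
  outer loop
   vertex 0.8 4.4 2.9
   vertex 0.4 4.4 0.6
   vertex 1.8 2.0 2.2
  endloop
 endfacet
 facet normal -0.590 -0.456 0.667
  outer loop
   vertex 1.7 3.3 3.0
   vertex 1.8 2.0 2.2
   vertex 4.9 1.5 4.6
  endloop
 endfacet
 facet normal -0.582 -0.413 0.700
  outer loop
   vertex 1.7 3.3 3.0
   vertex 4.9 1.5 4.6
   vertex 0.8 4.4 2.9
  endloop
 endfacet
 facet normal -0.617 -0.446 0.648
  outer loop
   vertex 1.7 3.3 3.0
   vertex 0.8 4.4 2.9
   vertex 1.8 2.0 2.2
  endloop
 endfacet
 facet normal 0.732 0.282 -0.620
  outer loop
   vertex 2.3 3.2 2.3
   vertex 4.9 1.5 4.6
   vertex 0.4 4.4 0.6
  endloop
 endfacet
 facet normal 0.596 0.796 -0.104
  outer loop
   vertex 2.3 3.2 2.3
   vertex 0.4 4.4 0.6
   vertex 0.8 4.4 2.9
  endloop
 endfacet
 facet normal 0.600 0.795 -0.090
  outer loop
   vertex 2.3 3.2 2.3
   vertex 0.8 4.4 2.9
   vertex 4.9 1.5 4.6
  endloop
 endfacet
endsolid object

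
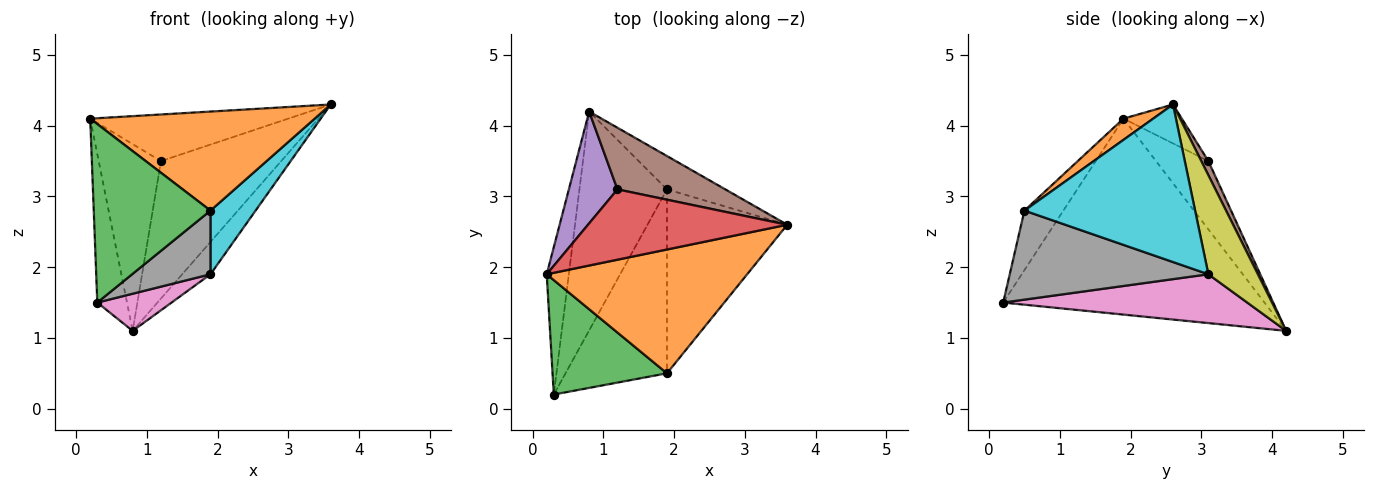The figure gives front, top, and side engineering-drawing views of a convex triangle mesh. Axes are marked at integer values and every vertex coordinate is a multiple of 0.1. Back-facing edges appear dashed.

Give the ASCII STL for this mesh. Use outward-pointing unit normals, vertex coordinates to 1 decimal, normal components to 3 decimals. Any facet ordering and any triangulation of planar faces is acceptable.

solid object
 facet normal -0.987 0.112 -0.111
  outer loop
   vertex 0.3 0.2 1.5
   vertex 0.2 1.9 4.1
   vertex 0.8 4.2 1.1
  endloop
 endfacet
 facet normal 0.082 -0.623 0.778
  outer loop
   vertex 1.9 0.5 2.8
   vertex 3.6 2.6 4.3
   vertex 0.2 1.9 4.1
  endloop
 endfacet
 facet normal -0.270 -0.811 0.520
  outer loop
   vertex 1.9 0.5 2.8
   vertex 0.2 1.9 4.1
   vertex 0.3 0.2 1.5
  endloop
 endfacet
 facet normal -0.161 0.545 0.823
  outer loop
   vertex 1.2 3.1 3.5
   vertex 0.2 1.9 4.1
   vertex 3.6 2.6 4.3
  endloop
 endfacet
 facet normal -0.585 0.696 0.416
  outer loop
   vertex 1.2 3.1 3.5
   vertex 0.8 4.2 1.1
   vertex 0.2 1.9 4.1
  endloop
 endfacet
 facet normal 0.054 0.911 0.409
  outer loop
   vertex 1.2 3.1 3.5
   vertex 3.6 2.6 4.3
   vertex 0.8 4.2 1.1
  endloop
 endfacet
 facet normal 0.482 -0.147 -0.864
  outer loop
   vertex 1.9 3.1 1.9
   vertex 0.3 0.2 1.5
   vertex 0.8 4.2 1.1
  endloop
 endfacet
 facet normal 0.638 -0.252 -0.727
  outer loop
   vertex 1.9 3.1 1.9
   vertex 1.9 0.5 2.8
   vertex 0.3 0.2 1.5
  endloop
 endfacet
 facet normal 0.773 0.442 -0.455
  outer loop
   vertex 1.9 3.1 1.9
   vertex 0.8 4.2 1.1
   vertex 3.6 2.6 4.3
  endloop
 endfacet
 facet normal 0.778 -0.206 -0.594
  outer loop
   vertex 1.9 3.1 1.9
   vertex 3.6 2.6 4.3
   vertex 1.9 0.5 2.8
  endloop
 endfacet
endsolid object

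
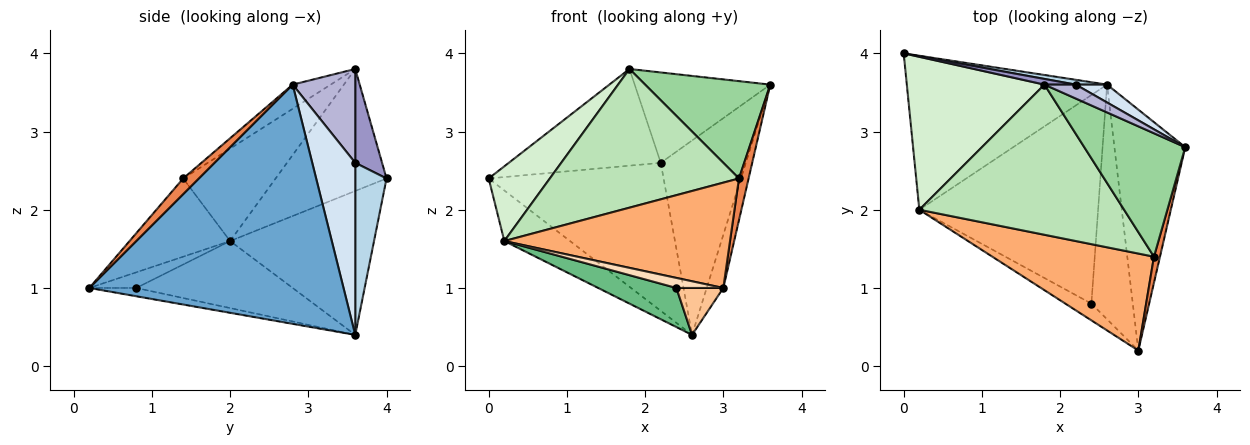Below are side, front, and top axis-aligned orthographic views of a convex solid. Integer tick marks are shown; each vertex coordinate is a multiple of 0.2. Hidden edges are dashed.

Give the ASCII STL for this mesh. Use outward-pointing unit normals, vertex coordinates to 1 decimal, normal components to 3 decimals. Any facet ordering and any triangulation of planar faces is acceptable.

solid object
 facet normal 0.957 0.063 -0.283
  outer loop
   vertex 2.6 3.6 0.4
   vertex 3.6 2.8 3.6
   vertex 3.0 0.2 1.0
  endloop
 endfacet
 facet normal -0.564 0.257 -0.785
  outer loop
   vertex 0.2 2.0 1.6
   vertex 0.0 4.0 2.4
   vertex 2.6 3.6 0.4
  endloop
 endfacet
 facet normal 0.176 0.984 0.032
  outer loop
   vertex 2.2 3.6 2.6
   vertex 2.6 3.6 0.4
   vertex 0.0 4.0 2.4
  endloop
 endfacet
 facet normal 0.450 0.889 0.082
  outer loop
   vertex 2.2 3.6 2.6
   vertex 3.6 2.8 3.6
   vertex 2.6 3.6 0.4
  endloop
 endfacet
 facet normal 0.809 -0.498 0.311
  outer loop
   vertex 3.2 1.4 2.4
   vertex 3.0 0.2 1.0
   vertex 3.6 2.8 3.6
  endloop
 endfacet
 facet normal -0.311 -0.699 0.644
  outer loop
   vertex 3.2 1.4 2.4
   vertex 0.2 2.0 1.6
   vertex 3.0 0.2 1.0
  endloop
 endfacet
 facet normal -0.192 -0.192 -0.962
  outer loop
   vertex 2.4 0.8 1.0
   vertex 2.6 3.6 0.4
   vertex 3.0 0.2 1.0
  endloop
 endfacet
 facet normal -0.457 -0.457 -0.762
  outer loop
   vertex 2.4 0.8 1.0
   vertex 3.0 0.2 1.0
   vertex 0.2 2.0 1.6
  endloop
 endfacet
 facet normal -0.346 -0.173 -0.922
  outer loop
   vertex 2.4 0.8 1.0
   vertex 0.2 2.0 1.6
   vertex 2.6 3.6 0.4
  endloop
 endfacet
 facet normal -0.185 -0.609 0.772
  outer loop
   vertex 1.8 3.6 3.8
   vertex 3.2 1.4 2.4
   vertex 3.6 2.8 3.6
  endloop
 endfacet
 facet normal -0.315 -0.644 0.697
  outer loop
   vertex 1.8 3.6 3.8
   vertex 0.2 2.0 1.6
   vertex 3.2 1.4 2.4
  endloop
 endfacet
 facet normal -0.623 -0.343 0.703
  outer loop
   vertex 1.8 3.6 3.8
   vertex 0.0 4.0 2.4
   vertex 0.2 2.0 1.6
  endloop
 endfacet
 facet normal 0.173 0.983 0.058
  outer loop
   vertex 1.8 3.6 3.8
   vertex 2.2 3.6 2.6
   vertex 0.0 4.0 2.4
  endloop
 endfacet
 facet normal 0.415 0.899 0.138
  outer loop
   vertex 1.8 3.6 3.8
   vertex 3.6 2.8 3.6
   vertex 2.2 3.6 2.6
  endloop
 endfacet
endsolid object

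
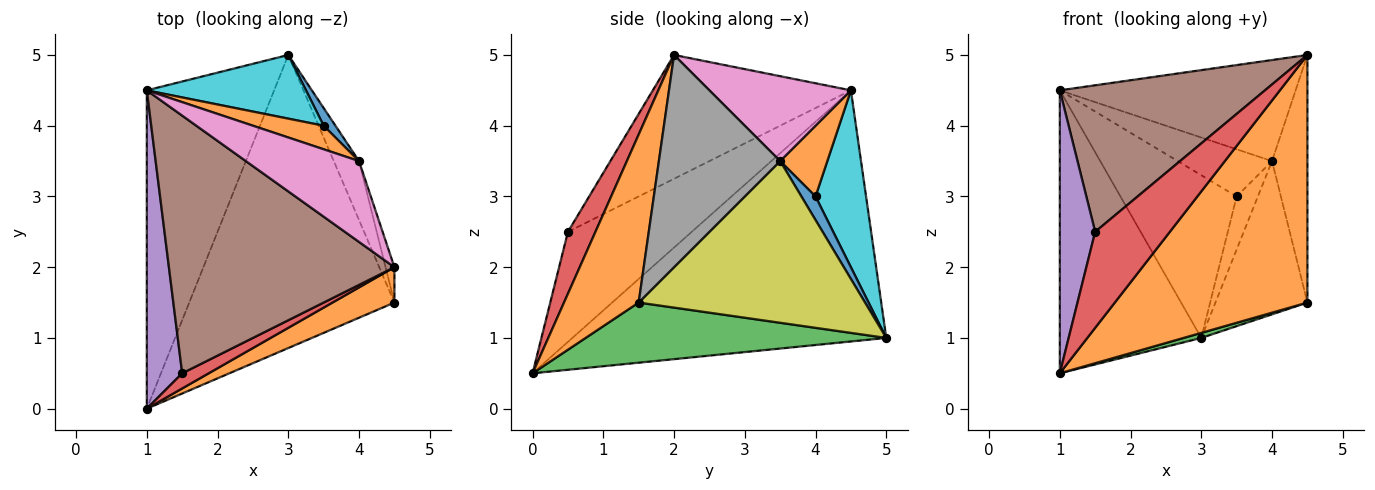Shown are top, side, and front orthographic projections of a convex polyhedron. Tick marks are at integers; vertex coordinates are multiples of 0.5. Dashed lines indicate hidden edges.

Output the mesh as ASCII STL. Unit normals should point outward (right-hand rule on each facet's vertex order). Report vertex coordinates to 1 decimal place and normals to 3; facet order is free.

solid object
 facet normal -0.828 0.373 -0.420
  outer loop
   vertex 1.0 4.5 4.5
   vertex 3.0 5.0 1.0
   vertex 1.0 0.0 0.5
  endloop
 endfacet
 facet normal 0.358 -0.924 0.132
  outer loop
   vertex 4.5 1.5 1.5
   vertex 4.5 2.0 5.0
   vertex 1.0 0.0 0.5
  endloop
 endfacet
 facet normal 0.281 -0.017 -0.959
  outer loop
   vertex 4.5 1.5 1.5
   vertex 1.0 0.0 0.5
   vertex 3.0 5.0 1.0
  endloop
 endfacet
 facet normal 0.342 -0.928 0.147
  outer loop
   vertex 1.5 0.5 2.5
   vertex 1.0 0.0 0.5
   vertex 4.5 2.0 5.0
  endloop
 endfacet
 facet normal -0.919 -0.262 0.295
  outer loop
   vertex 1.5 0.5 2.5
   vertex 1.0 4.5 4.5
   vertex 1.0 0.0 0.5
  endloop
 endfacet
 facet normal -0.431 -0.446 0.785
  outer loop
   vertex 1.5 0.5 2.5
   vertex 4.5 2.0 5.0
   vertex 1.0 4.5 4.5
  endloop
 endfacet
 facet normal 0.424 0.707 0.566
  outer loop
   vertex 4.0 3.5 3.5
   vertex 1.0 4.5 4.5
   vertex 4.5 2.0 5.0
  endloop
 endfacet
 facet normal 0.959 0.280 -0.040
  outer loop
   vertex 4.0 3.5 3.5
   vertex 4.5 2.0 5.0
   vertex 4.5 1.5 1.5
  endloop
 endfacet
 facet normal 0.917 0.372 -0.143
  outer loop
   vertex 4.0 3.5 3.5
   vertex 4.5 1.5 1.5
   vertex 3.0 5.0 1.0
  endloop
 endfacet
 facet normal 0.375 0.863 0.338
  outer loop
   vertex 3.5 4.0 3.0
   vertex 3.0 5.0 1.0
   vertex 1.0 4.5 4.5
  endloop
 endfacet
 facet normal 0.535 0.802 0.267
  outer loop
   vertex 3.5 4.0 3.0
   vertex 4.0 3.5 3.5
   vertex 3.0 5.0 1.0
  endloop
 endfacet
 facet normal 0.408 0.816 0.408
  outer loop
   vertex 3.5 4.0 3.0
   vertex 1.0 4.5 4.5
   vertex 4.0 3.5 3.5
  endloop
 endfacet
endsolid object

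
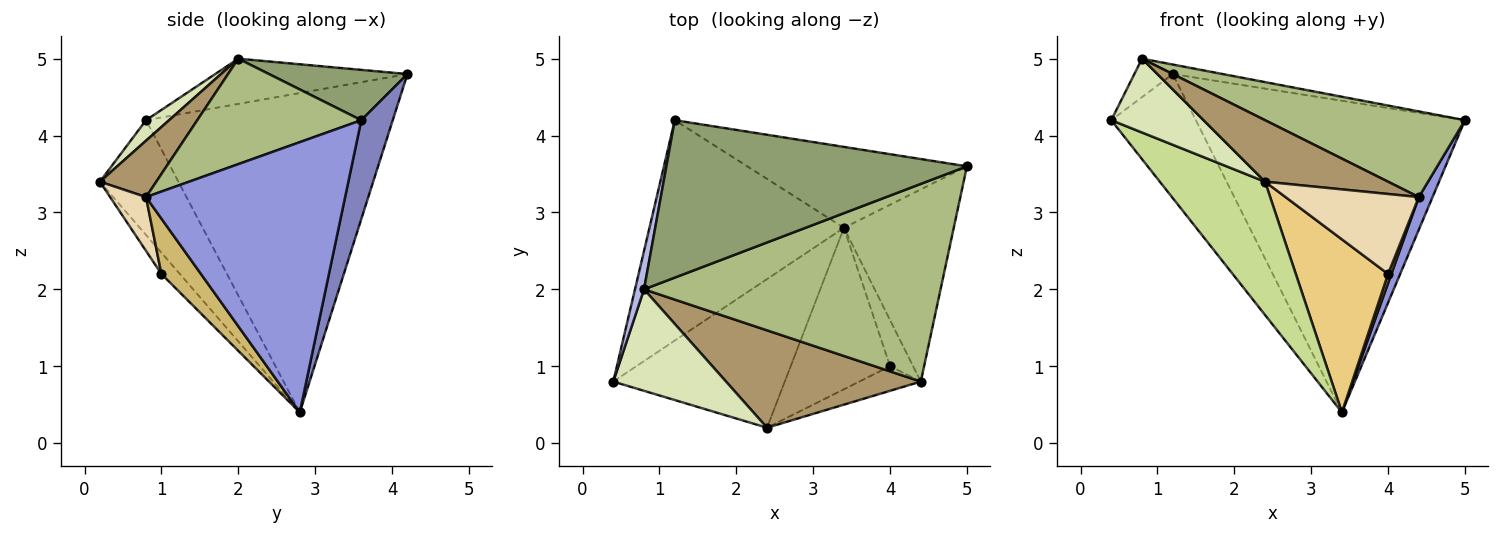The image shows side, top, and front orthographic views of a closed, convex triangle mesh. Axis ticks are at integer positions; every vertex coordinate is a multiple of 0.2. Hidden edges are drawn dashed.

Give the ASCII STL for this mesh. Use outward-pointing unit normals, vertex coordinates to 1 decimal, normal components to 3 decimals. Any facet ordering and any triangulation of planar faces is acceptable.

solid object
 facet normal -0.820 0.281 -0.499
  outer loop
   vertex 3.4 2.8 0.4
   vertex 0.4 0.8 4.2
   vertex 1.2 4.2 4.8
  endloop
 endfacet
 facet normal 0.112 0.962 -0.250
  outer loop
   vertex 3.4 2.8 0.4
   vertex 1.2 4.2 4.8
   vertex 5.0 3.6 4.2
  endloop
 endfacet
 facet normal 0.924 -0.064 -0.376
  outer loop
   vertex 4.4 0.8 3.2
   vertex 3.4 2.8 0.4
   vertex 5.0 3.6 4.2
  endloop
 endfacet
 facet normal -0.962 0.192 0.192
  outer loop
   vertex 0.8 2.0 5.0
   vertex 1.2 4.2 4.8
   vertex 0.4 0.8 4.2
  endloop
 endfacet
 facet normal 0.165 0.060 0.985
  outer loop
   vertex 0.8 2.0 5.0
   vertex 5.0 3.6 4.2
   vertex 1.2 4.2 4.8
  endloop
 endfacet
 facet normal 0.310 -0.378 0.872
  outer loop
   vertex 0.8 2.0 5.0
   vertex 4.4 0.8 3.2
   vertex 5.0 3.6 4.2
  endloop
 endfacet
 facet normal -0.446 -0.598 -0.666
  outer loop
   vertex 2.4 0.2 3.4
   vertex 0.4 0.8 4.2
   vertex 3.4 2.8 0.4
  endloop
 endfacet
 facet normal 0.145 -0.582 0.800
  outer loop
   vertex 2.4 0.2 3.4
   vertex 0.8 2.0 5.0
   vertex 0.4 0.8 4.2
  endloop
 endfacet
 facet normal 0.238 -0.519 0.821
  outer loop
   vertex 2.4 0.2 3.4
   vertex 4.4 0.8 3.2
   vertex 0.8 2.0 5.0
  endloop
 endfacet
 facet normal 0.920 -0.077 -0.383
  outer loop
   vertex 4.0 1.0 2.2
   vertex 3.4 2.8 0.4
   vertex 4.4 0.8 3.2
  endloop
 endfacet
 facet normal -0.145 -0.723 -0.675
  outer loop
   vertex 4.0 1.0 2.2
   vertex 2.4 0.2 3.4
   vertex 3.4 2.8 0.4
  endloop
 endfacet
 facet normal 0.249 -0.926 -0.285
  outer loop
   vertex 4.0 1.0 2.2
   vertex 4.4 0.8 3.2
   vertex 2.4 0.2 3.4
  endloop
 endfacet
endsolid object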